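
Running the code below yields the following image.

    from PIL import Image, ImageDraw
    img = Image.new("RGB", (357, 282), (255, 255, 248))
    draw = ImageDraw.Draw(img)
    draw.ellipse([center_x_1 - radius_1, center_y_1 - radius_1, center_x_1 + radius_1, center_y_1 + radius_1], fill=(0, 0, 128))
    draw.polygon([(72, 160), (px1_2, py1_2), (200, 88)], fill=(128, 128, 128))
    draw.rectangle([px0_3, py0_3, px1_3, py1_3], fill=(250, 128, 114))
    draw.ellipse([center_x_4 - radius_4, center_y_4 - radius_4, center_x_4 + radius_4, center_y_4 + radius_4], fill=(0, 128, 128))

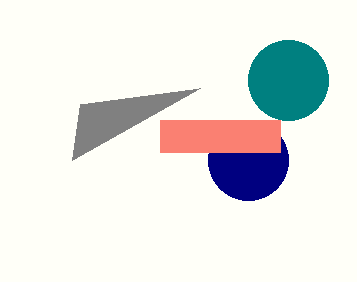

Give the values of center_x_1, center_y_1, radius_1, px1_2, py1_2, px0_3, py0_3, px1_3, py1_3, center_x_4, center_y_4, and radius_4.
center_x_1 = 248
center_y_1 = 160
radius_1 = 40
px1_2 = 80
py1_2 = 104
px0_3 = 160
py0_3 = 120
px1_3 = 280
py1_3 = 152
center_x_4 = 288
center_y_4 = 80
radius_4 = 40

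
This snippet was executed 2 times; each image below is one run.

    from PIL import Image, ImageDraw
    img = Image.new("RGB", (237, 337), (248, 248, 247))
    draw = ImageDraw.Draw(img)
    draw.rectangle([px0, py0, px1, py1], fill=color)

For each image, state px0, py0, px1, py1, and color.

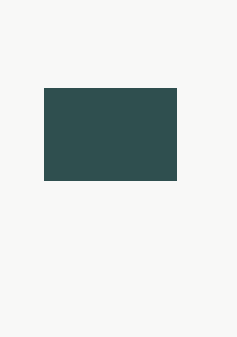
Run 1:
px0 = 44, py0 = 88, px1 = 176, py1 = 180, color = 'darkslategray'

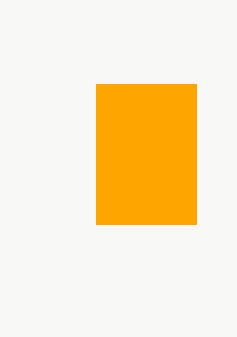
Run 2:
px0 = 96, py0 = 84, px1 = 196, py1 = 224, color = 'orange'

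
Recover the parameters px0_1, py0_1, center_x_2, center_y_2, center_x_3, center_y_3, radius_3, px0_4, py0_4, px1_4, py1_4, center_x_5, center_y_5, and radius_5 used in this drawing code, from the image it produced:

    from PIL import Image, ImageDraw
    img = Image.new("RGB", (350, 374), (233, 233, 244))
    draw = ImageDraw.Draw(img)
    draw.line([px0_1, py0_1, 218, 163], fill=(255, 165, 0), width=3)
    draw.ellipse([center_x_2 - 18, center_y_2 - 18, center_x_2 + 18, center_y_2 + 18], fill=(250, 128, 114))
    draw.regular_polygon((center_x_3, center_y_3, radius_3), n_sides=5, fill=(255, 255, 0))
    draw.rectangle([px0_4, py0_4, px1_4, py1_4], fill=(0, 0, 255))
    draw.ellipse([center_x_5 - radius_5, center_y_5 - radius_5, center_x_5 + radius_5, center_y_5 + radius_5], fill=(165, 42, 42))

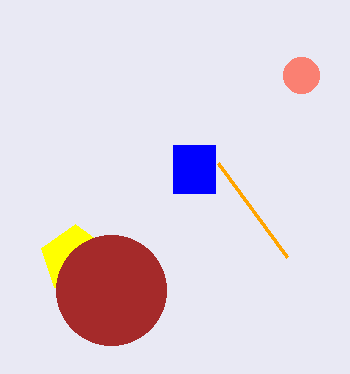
px0_1 = 287; py0_1 = 257; center_x_2 = 301; center_y_2 = 75; center_x_3 = 75; center_y_3 = 259; radius_3 = 35; px0_4 = 173; py0_4 = 145; px1_4 = 215; py1_4 = 193; center_x_5 = 111; center_y_5 = 290; radius_5 = 55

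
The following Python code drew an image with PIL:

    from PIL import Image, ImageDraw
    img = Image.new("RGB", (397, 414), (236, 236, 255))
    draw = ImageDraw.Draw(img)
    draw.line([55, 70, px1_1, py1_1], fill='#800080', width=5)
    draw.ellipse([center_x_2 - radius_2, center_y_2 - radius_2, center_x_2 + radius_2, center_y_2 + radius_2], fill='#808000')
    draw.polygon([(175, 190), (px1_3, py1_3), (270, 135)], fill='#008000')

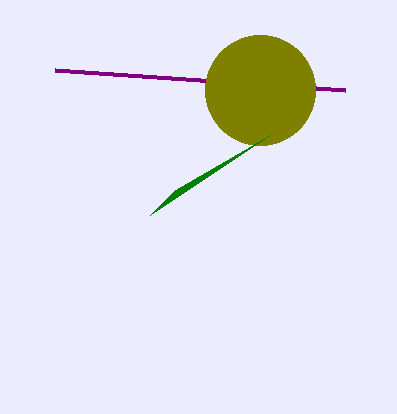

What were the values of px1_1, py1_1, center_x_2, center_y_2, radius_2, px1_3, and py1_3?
px1_1 = 345, py1_1 = 90, center_x_2 = 260, center_y_2 = 90, radius_2 = 55, px1_3 = 150, py1_3 = 215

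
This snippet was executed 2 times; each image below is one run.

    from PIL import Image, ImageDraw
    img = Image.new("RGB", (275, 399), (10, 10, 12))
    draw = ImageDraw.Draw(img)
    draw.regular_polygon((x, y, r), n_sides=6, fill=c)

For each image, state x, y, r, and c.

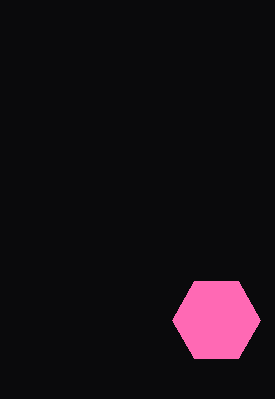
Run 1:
x = 216; y = 320; r = 44; c = 'hotpink'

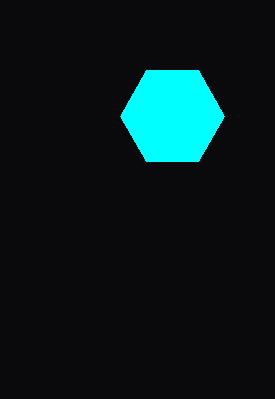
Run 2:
x = 172; y = 116; r = 52; c = 'cyan'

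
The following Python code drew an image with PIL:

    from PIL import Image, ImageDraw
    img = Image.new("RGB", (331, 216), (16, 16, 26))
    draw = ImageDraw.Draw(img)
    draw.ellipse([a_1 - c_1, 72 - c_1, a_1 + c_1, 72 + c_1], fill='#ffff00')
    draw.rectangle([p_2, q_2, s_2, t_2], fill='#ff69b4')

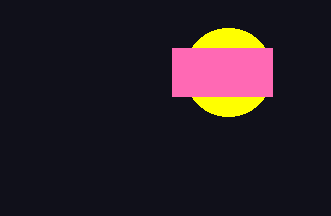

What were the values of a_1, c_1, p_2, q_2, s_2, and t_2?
a_1 = 228
c_1 = 44
p_2 = 172
q_2 = 48
s_2 = 272
t_2 = 96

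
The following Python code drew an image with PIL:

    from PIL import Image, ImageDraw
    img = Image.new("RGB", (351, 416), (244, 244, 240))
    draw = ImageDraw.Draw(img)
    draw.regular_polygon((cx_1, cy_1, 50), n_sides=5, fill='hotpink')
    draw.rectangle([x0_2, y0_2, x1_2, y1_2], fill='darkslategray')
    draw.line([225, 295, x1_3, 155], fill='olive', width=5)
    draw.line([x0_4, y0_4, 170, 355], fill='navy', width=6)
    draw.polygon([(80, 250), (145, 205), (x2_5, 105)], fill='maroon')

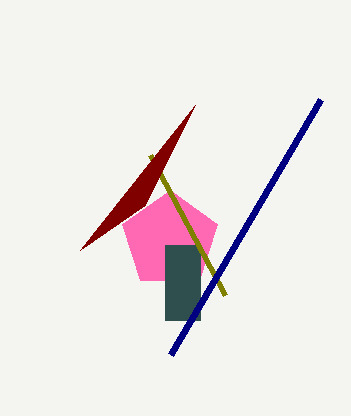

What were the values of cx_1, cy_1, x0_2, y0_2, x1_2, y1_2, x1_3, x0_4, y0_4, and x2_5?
cx_1 = 170
cy_1 = 240
x0_2 = 165
y0_2 = 245
x1_2 = 200
y1_2 = 320
x1_3 = 150
x0_4 = 320
y0_4 = 100
x2_5 = 195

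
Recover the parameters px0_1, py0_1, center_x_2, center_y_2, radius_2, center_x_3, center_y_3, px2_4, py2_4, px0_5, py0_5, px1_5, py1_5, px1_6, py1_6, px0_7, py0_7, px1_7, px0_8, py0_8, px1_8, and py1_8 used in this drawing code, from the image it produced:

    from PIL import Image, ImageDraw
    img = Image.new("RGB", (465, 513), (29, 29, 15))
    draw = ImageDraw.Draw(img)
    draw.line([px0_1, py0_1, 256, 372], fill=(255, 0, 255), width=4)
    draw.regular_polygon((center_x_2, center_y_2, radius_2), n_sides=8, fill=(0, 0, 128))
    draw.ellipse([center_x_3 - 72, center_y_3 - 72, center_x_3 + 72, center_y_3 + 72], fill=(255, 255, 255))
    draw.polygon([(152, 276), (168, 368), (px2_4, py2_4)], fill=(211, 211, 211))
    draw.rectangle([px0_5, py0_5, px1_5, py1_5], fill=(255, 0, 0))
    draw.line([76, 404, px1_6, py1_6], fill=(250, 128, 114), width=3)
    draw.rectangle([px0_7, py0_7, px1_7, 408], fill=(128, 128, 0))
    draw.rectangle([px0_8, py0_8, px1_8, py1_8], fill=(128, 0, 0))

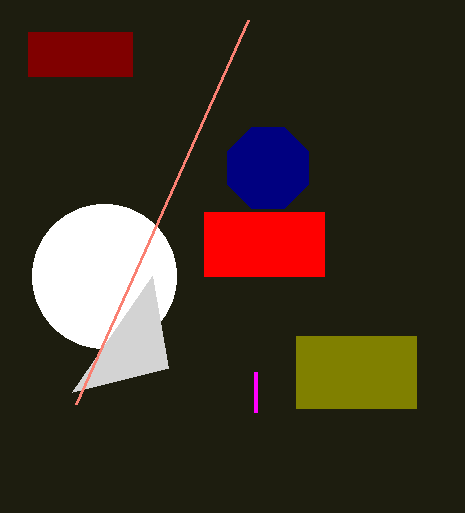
px0_1 = 256, py0_1 = 412, center_x_2 = 268, center_y_2 = 168, radius_2 = 44, center_x_3 = 104, center_y_3 = 276, px2_4 = 72, py2_4 = 392, px0_5 = 204, py0_5 = 212, px1_5 = 324, py1_5 = 276, px1_6 = 248, py1_6 = 20, px0_7 = 296, py0_7 = 336, px1_7 = 416, px0_8 = 28, py0_8 = 32, px1_8 = 132, py1_8 = 76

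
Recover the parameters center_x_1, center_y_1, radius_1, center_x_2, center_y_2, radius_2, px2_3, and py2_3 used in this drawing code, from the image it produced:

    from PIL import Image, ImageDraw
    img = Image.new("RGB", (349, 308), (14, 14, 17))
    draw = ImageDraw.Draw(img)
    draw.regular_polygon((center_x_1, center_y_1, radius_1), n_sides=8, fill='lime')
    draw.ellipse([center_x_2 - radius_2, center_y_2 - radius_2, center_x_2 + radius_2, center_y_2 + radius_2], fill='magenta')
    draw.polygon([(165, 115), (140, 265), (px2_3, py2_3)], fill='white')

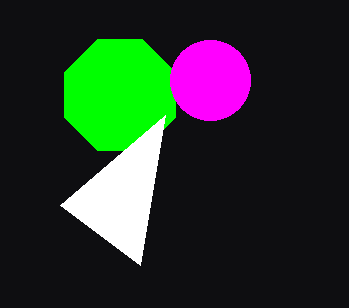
center_x_1 = 120; center_y_1 = 95; radius_1 = 60; center_x_2 = 210; center_y_2 = 80; radius_2 = 40; px2_3 = 60; py2_3 = 205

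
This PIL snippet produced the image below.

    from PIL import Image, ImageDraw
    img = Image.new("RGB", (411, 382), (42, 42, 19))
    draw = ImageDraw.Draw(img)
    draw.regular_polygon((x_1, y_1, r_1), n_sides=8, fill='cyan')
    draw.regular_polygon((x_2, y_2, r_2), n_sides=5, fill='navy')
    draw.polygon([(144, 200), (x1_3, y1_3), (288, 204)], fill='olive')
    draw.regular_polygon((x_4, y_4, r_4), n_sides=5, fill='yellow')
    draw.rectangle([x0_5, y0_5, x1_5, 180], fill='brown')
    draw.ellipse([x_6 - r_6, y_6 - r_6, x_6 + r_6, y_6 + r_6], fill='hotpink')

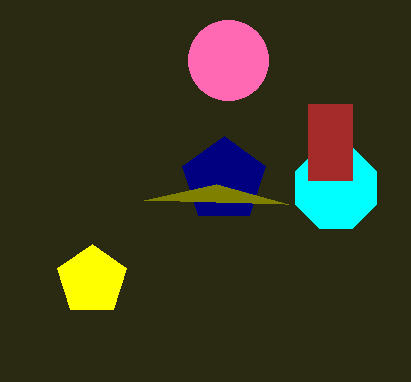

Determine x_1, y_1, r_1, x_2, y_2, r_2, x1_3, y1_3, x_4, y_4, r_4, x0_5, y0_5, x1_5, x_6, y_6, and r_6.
x_1 = 336; y_1 = 188; r_1 = 44; x_2 = 224; y_2 = 180; r_2 = 44; x1_3 = 216; y1_3 = 184; x_4 = 92; y_4 = 280; r_4 = 36; x0_5 = 308; y0_5 = 104; x1_5 = 352; x_6 = 228; y_6 = 60; r_6 = 40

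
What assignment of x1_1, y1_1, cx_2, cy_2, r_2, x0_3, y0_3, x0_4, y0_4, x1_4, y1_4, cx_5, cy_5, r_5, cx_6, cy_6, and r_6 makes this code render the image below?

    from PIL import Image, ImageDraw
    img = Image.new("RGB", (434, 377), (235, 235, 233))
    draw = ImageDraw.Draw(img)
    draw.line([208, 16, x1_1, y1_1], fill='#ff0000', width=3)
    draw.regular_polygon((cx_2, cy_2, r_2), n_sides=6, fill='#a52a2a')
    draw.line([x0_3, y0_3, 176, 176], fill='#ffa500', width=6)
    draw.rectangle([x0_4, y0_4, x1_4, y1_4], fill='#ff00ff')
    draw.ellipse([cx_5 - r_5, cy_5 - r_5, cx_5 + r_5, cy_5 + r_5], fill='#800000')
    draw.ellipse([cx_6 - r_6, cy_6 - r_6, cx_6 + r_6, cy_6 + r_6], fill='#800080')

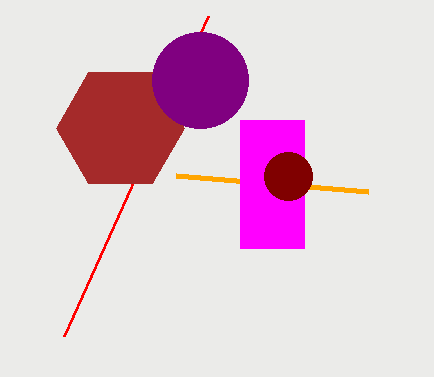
x1_1 = 64, y1_1 = 336, cx_2 = 120, cy_2 = 128, r_2 = 64, x0_3 = 368, y0_3 = 192, x0_4 = 240, y0_4 = 120, x1_4 = 304, y1_4 = 248, cx_5 = 288, cy_5 = 176, r_5 = 24, cx_6 = 200, cy_6 = 80, r_6 = 48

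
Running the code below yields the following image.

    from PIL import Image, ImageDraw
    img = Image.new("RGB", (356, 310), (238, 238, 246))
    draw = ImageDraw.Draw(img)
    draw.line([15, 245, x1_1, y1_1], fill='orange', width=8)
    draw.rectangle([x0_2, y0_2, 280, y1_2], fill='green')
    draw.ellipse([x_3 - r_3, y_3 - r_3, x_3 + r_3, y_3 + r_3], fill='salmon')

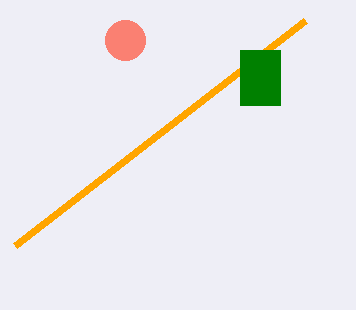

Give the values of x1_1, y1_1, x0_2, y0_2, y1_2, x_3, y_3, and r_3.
x1_1 = 305
y1_1 = 20
x0_2 = 240
y0_2 = 50
y1_2 = 105
x_3 = 125
y_3 = 40
r_3 = 20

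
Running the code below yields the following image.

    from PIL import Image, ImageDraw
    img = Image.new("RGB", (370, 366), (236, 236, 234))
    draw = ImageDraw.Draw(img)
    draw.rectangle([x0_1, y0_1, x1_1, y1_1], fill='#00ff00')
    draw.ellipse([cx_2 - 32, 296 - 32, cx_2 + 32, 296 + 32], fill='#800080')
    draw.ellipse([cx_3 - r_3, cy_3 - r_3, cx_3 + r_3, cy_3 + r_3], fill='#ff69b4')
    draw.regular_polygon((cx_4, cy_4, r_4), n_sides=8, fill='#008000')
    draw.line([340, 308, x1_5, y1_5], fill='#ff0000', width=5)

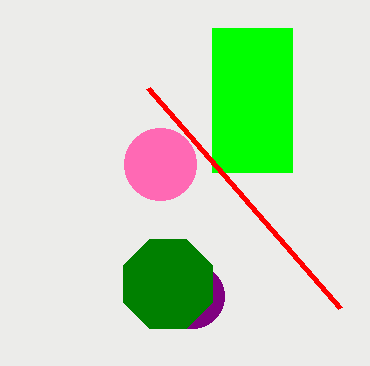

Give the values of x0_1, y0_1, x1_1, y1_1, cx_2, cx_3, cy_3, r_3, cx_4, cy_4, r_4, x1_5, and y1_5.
x0_1 = 212
y0_1 = 28
x1_1 = 292
y1_1 = 172
cx_2 = 192
cx_3 = 160
cy_3 = 164
r_3 = 36
cx_4 = 168
cy_4 = 284
r_4 = 48
x1_5 = 148
y1_5 = 88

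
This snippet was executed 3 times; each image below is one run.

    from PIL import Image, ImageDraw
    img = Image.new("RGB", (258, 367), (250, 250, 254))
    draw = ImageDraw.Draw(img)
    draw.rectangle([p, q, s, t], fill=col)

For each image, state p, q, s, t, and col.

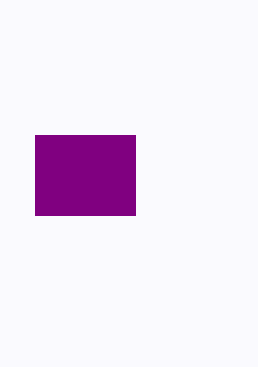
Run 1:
p = 35, q = 135, s = 135, t = 215, col = 'purple'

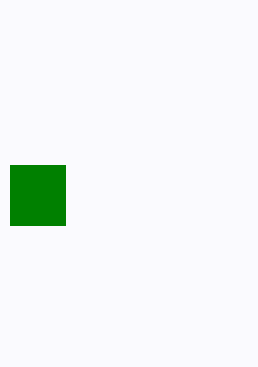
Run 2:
p = 10, q = 165, s = 65, t = 225, col = 'green'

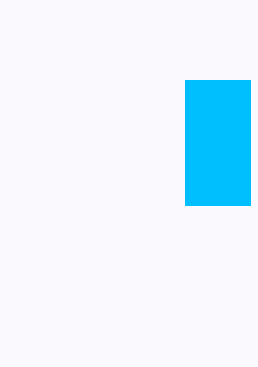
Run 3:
p = 185; q = 80; s = 250; t = 205; col = 'deepskyblue'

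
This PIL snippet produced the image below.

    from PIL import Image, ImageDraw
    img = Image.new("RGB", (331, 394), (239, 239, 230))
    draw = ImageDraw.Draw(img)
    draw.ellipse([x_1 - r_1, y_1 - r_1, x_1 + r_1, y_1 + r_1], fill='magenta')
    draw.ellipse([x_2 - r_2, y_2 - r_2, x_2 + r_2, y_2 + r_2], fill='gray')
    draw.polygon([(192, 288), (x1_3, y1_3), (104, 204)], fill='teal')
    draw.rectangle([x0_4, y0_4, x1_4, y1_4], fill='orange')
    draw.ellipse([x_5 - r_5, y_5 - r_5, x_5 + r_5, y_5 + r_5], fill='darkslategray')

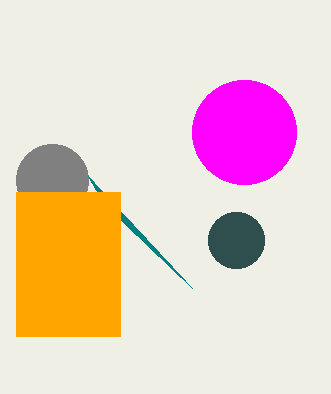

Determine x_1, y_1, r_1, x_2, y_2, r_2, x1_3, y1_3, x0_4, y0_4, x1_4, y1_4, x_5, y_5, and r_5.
x_1 = 244, y_1 = 132, r_1 = 52, x_2 = 52, y_2 = 180, r_2 = 36, x1_3 = 88, y1_3 = 176, x0_4 = 16, y0_4 = 192, x1_4 = 120, y1_4 = 336, x_5 = 236, y_5 = 240, r_5 = 28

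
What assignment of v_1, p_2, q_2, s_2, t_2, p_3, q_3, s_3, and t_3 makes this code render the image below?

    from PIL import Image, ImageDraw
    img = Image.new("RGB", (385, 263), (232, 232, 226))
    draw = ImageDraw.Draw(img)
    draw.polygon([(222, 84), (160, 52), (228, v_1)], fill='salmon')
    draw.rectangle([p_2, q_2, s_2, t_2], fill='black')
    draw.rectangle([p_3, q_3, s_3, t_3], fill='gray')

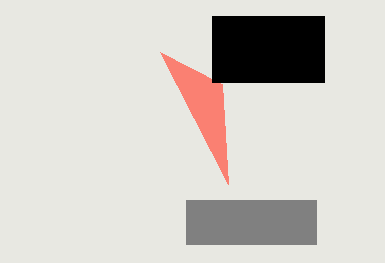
v_1 = 184
p_2 = 212
q_2 = 16
s_2 = 324
t_2 = 82
p_3 = 186
q_3 = 200
s_3 = 316
t_3 = 244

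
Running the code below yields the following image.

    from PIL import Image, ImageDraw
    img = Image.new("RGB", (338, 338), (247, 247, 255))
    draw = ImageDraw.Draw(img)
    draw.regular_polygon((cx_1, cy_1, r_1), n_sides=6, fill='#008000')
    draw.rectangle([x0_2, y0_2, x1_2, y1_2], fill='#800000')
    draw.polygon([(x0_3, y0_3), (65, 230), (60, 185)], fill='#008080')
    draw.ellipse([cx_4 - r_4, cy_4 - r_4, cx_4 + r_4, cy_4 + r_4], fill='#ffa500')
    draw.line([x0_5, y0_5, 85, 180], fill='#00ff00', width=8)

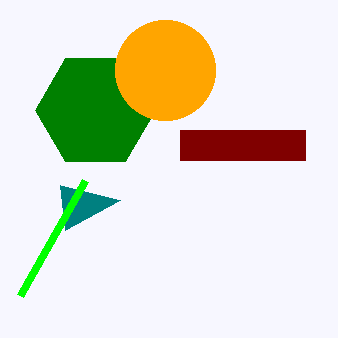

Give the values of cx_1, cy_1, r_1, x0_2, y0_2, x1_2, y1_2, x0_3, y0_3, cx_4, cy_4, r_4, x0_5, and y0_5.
cx_1 = 95; cy_1 = 110; r_1 = 60; x0_2 = 180; y0_2 = 130; x1_2 = 305; y1_2 = 160; x0_3 = 120; y0_3 = 200; cx_4 = 165; cy_4 = 70; r_4 = 50; x0_5 = 20; y0_5 = 295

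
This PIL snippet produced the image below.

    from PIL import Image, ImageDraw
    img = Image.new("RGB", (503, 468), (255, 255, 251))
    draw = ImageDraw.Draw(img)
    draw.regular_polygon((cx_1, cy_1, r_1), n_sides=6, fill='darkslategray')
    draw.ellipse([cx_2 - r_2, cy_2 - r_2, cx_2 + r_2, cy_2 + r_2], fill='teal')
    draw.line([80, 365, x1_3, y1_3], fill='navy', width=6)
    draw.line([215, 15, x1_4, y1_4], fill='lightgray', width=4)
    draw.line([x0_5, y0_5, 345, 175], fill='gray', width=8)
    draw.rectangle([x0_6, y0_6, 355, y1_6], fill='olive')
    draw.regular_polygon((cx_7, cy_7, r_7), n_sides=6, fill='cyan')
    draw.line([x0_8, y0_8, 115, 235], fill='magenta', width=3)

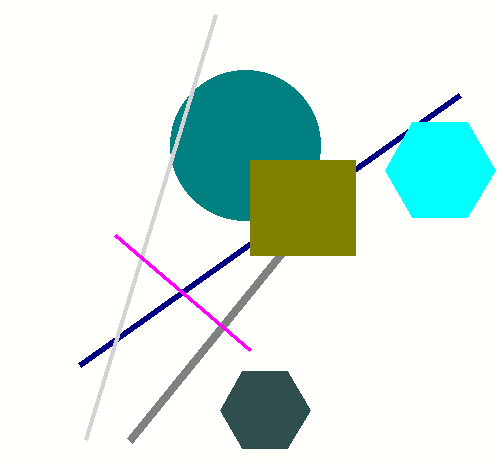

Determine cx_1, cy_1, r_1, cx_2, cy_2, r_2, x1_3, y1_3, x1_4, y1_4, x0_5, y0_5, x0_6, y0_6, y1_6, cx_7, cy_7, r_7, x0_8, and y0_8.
cx_1 = 265; cy_1 = 410; r_1 = 45; cx_2 = 245; cy_2 = 145; r_2 = 75; x1_3 = 460; y1_3 = 95; x1_4 = 85; y1_4 = 440; x0_5 = 130; y0_5 = 440; x0_6 = 250; y0_6 = 160; y1_6 = 255; cx_7 = 440; cy_7 = 170; r_7 = 55; x0_8 = 250; y0_8 = 350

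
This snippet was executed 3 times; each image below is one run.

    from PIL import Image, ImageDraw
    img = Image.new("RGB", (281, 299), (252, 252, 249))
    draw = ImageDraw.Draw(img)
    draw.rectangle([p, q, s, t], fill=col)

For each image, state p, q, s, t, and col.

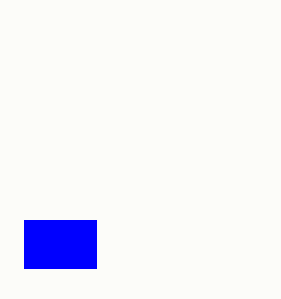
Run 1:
p = 24
q = 220
s = 96
t = 268
col = 'blue'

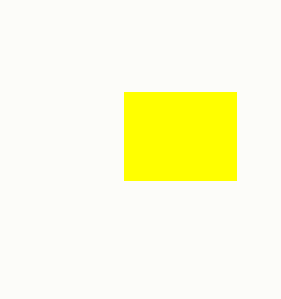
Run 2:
p = 124; q = 92; s = 236; t = 180; col = 'yellow'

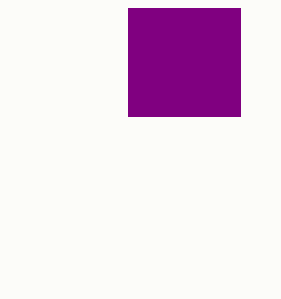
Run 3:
p = 128; q = 8; s = 240; t = 116; col = 'purple'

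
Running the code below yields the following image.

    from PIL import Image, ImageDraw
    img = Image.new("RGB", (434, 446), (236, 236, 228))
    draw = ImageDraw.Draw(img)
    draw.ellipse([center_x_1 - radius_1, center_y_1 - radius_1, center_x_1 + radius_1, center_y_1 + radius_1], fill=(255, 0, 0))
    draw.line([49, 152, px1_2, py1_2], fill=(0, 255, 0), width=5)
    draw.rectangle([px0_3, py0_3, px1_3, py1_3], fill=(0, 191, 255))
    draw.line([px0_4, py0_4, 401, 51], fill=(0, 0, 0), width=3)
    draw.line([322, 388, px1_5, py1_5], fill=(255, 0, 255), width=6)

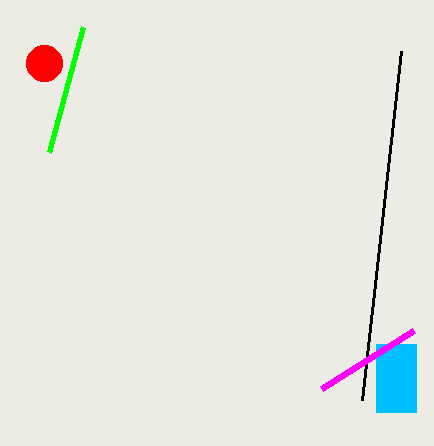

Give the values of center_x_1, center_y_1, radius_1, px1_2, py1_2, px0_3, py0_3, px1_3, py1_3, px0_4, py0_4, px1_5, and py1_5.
center_x_1 = 44, center_y_1 = 63, radius_1 = 18, px1_2 = 83, py1_2 = 27, px0_3 = 376, py0_3 = 344, px1_3 = 416, py1_3 = 412, px0_4 = 362, py0_4 = 400, px1_5 = 414, py1_5 = 330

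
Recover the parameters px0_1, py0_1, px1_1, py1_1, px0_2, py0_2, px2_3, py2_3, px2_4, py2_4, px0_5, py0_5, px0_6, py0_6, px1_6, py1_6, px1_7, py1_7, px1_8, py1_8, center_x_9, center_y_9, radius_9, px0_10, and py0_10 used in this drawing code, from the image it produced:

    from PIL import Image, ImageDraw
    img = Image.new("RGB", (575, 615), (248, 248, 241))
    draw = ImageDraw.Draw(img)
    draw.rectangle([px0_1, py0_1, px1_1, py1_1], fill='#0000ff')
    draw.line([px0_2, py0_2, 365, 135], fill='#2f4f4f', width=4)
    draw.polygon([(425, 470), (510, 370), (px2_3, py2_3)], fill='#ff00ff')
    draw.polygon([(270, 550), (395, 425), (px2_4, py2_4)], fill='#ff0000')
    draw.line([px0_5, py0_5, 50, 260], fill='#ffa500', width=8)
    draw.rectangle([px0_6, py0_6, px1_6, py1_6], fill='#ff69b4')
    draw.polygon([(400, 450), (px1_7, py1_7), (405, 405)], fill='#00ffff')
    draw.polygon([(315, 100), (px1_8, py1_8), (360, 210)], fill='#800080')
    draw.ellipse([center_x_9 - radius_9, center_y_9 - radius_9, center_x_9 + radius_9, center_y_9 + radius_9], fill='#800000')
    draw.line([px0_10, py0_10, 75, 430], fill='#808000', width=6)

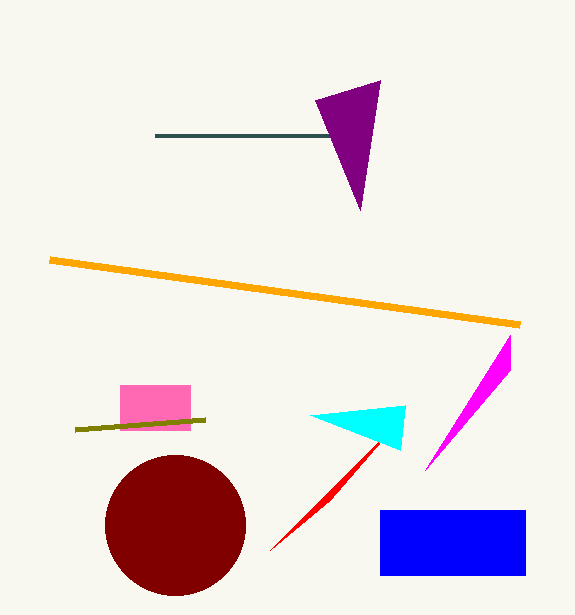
px0_1 = 380; py0_1 = 510; px1_1 = 525; py1_1 = 575; px0_2 = 155; py0_2 = 135; px2_3 = 510; py2_3 = 335; px2_4 = 330; py2_4 = 500; px0_5 = 520; py0_5 = 325; px0_6 = 120; py0_6 = 385; px1_6 = 190; py1_6 = 430; px1_7 = 310; py1_7 = 415; px1_8 = 380; py1_8 = 80; center_x_9 = 175; center_y_9 = 525; radius_9 = 70; px0_10 = 205; py0_10 = 420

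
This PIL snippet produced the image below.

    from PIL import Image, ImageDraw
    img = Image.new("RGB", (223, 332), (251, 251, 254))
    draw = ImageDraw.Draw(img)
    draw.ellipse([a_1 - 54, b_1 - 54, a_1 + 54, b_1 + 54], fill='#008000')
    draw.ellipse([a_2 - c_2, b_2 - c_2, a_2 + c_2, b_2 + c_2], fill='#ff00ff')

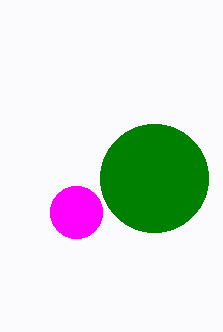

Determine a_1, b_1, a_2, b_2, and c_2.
a_1 = 154
b_1 = 178
a_2 = 76
b_2 = 212
c_2 = 26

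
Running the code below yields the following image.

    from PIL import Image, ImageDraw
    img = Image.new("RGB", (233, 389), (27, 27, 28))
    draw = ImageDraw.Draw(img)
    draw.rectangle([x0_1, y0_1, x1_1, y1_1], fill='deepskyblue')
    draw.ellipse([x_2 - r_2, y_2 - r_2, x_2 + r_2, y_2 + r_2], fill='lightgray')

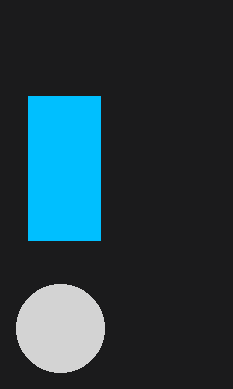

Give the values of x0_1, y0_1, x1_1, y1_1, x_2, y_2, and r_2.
x0_1 = 28
y0_1 = 96
x1_1 = 100
y1_1 = 240
x_2 = 60
y_2 = 328
r_2 = 44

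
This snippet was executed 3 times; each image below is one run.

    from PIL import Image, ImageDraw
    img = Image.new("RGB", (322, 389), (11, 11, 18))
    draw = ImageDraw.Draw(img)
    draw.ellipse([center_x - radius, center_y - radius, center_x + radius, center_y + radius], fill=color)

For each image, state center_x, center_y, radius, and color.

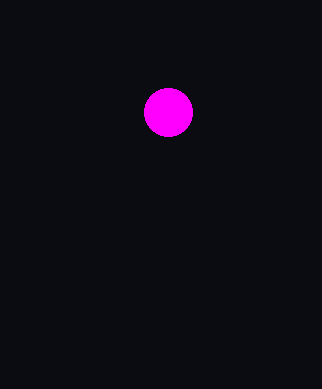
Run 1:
center_x = 168; center_y = 112; radius = 24; color = 'magenta'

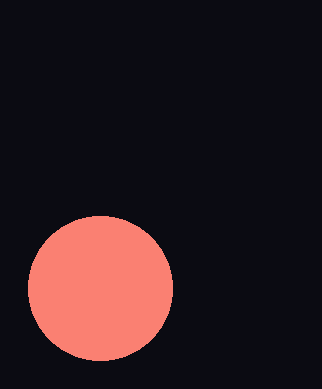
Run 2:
center_x = 100, center_y = 288, radius = 72, color = 'salmon'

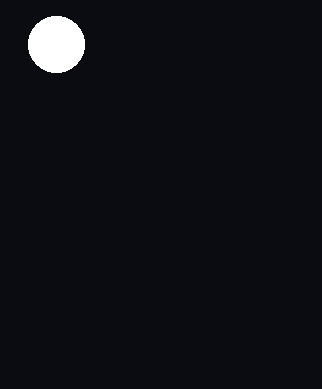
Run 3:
center_x = 56, center_y = 44, radius = 28, color = 'white'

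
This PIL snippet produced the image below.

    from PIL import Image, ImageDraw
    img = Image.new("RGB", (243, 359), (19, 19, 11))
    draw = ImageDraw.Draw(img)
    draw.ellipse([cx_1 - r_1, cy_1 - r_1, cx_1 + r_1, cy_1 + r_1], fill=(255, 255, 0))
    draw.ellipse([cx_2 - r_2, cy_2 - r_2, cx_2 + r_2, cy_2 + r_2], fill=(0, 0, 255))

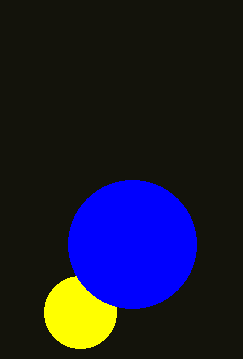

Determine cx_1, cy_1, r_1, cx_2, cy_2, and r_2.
cx_1 = 80
cy_1 = 312
r_1 = 36
cx_2 = 132
cy_2 = 244
r_2 = 64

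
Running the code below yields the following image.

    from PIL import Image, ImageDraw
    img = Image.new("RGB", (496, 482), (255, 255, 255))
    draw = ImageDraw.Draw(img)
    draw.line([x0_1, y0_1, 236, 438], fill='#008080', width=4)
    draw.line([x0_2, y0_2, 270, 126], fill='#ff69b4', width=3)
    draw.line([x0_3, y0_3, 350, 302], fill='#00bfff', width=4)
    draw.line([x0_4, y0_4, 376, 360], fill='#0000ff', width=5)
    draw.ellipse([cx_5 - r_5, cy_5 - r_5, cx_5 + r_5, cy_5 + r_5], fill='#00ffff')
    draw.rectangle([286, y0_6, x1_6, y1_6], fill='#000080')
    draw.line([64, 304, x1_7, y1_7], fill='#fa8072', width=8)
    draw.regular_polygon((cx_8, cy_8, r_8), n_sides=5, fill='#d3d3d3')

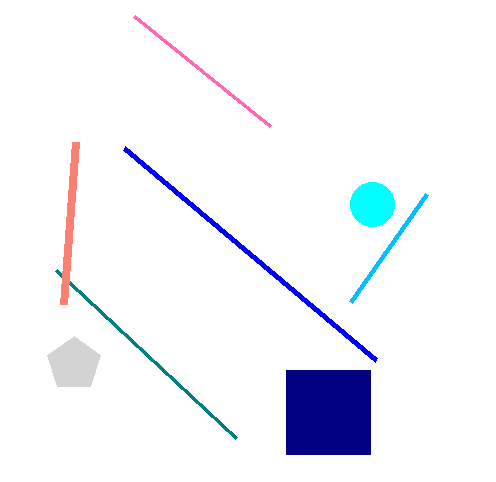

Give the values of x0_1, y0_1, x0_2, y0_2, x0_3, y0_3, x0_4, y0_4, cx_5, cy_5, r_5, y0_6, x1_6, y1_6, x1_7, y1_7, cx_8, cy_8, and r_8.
x0_1 = 56
y0_1 = 270
x0_2 = 134
y0_2 = 16
x0_3 = 426
y0_3 = 194
x0_4 = 124
y0_4 = 148
cx_5 = 372
cy_5 = 204
r_5 = 22
y0_6 = 370
x1_6 = 370
y1_6 = 454
x1_7 = 76
y1_7 = 142
cx_8 = 74
cy_8 = 364
r_8 = 28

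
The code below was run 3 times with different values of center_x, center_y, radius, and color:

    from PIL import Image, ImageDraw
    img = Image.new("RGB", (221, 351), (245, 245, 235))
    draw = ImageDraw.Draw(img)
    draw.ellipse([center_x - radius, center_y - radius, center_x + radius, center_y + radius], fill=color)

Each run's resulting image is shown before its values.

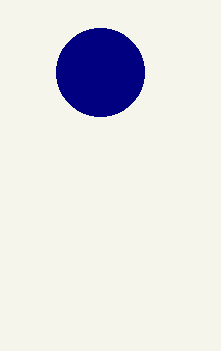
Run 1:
center_x = 100
center_y = 72
radius = 44
color = 'navy'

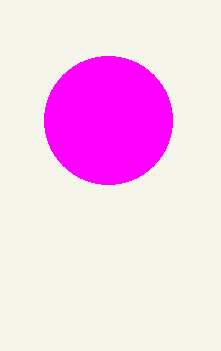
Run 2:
center_x = 108
center_y = 120
radius = 64
color = 'magenta'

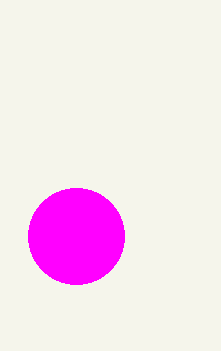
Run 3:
center_x = 76, center_y = 236, radius = 48, color = 'magenta'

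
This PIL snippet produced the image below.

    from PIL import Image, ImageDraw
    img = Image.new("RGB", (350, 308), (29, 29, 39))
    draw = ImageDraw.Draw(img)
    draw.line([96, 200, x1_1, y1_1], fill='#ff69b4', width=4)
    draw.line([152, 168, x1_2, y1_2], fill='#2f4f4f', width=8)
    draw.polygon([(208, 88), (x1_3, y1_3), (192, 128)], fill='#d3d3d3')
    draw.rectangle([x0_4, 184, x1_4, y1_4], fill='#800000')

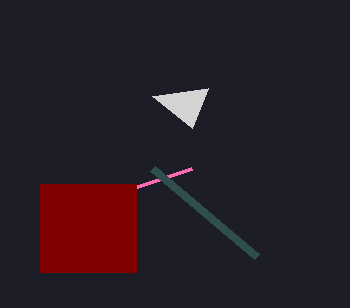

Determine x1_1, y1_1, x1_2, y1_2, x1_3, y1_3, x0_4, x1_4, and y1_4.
x1_1 = 192, y1_1 = 168, x1_2 = 256, y1_2 = 256, x1_3 = 152, y1_3 = 96, x0_4 = 40, x1_4 = 136, y1_4 = 272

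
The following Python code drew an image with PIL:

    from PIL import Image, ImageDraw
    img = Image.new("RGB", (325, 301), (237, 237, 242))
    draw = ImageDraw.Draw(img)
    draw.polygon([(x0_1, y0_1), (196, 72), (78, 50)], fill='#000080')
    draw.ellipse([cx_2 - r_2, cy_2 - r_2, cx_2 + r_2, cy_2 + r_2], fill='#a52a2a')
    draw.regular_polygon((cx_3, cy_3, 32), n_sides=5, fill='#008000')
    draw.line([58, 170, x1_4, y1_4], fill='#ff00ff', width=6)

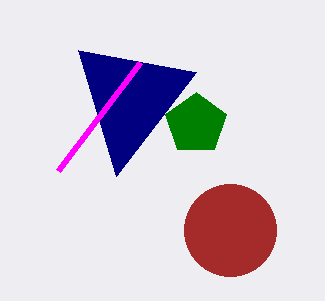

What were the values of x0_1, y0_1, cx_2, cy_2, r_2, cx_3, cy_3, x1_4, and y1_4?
x0_1 = 116
y0_1 = 176
cx_2 = 230
cy_2 = 230
r_2 = 46
cx_3 = 196
cy_3 = 124
x1_4 = 140
y1_4 = 62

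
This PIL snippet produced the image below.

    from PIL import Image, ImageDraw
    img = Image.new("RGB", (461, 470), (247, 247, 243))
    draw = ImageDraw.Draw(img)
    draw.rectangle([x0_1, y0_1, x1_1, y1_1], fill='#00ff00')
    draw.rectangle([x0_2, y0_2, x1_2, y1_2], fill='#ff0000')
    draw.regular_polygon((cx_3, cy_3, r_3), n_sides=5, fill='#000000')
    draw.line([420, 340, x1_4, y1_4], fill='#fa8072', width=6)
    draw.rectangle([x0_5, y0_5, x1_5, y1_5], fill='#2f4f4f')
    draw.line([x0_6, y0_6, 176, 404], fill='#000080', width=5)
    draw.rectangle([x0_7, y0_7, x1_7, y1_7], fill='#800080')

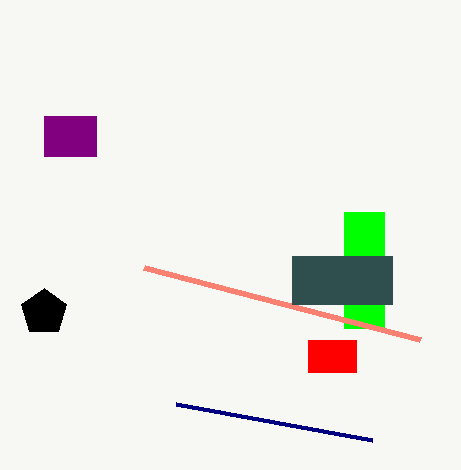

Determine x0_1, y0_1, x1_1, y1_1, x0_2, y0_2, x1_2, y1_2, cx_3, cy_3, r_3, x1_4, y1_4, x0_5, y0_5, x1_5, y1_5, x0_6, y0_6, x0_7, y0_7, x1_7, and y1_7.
x0_1 = 344, y0_1 = 212, x1_1 = 384, y1_1 = 328, x0_2 = 308, y0_2 = 340, x1_2 = 356, y1_2 = 372, cx_3 = 44, cy_3 = 312, r_3 = 24, x1_4 = 144, y1_4 = 268, x0_5 = 292, y0_5 = 256, x1_5 = 392, y1_5 = 304, x0_6 = 372, y0_6 = 440, x0_7 = 44, y0_7 = 116, x1_7 = 96, y1_7 = 156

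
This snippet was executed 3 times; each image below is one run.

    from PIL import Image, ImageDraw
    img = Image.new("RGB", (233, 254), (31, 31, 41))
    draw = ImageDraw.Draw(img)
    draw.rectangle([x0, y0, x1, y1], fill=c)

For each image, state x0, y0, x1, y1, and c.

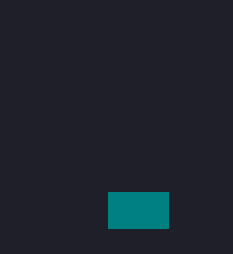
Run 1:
x0 = 108
y0 = 192
x1 = 168
y1 = 228
c = 'teal'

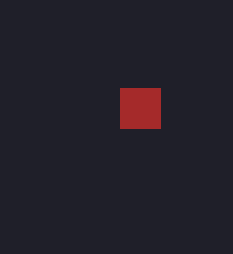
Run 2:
x0 = 120, y0 = 88, x1 = 160, y1 = 128, c = 'brown'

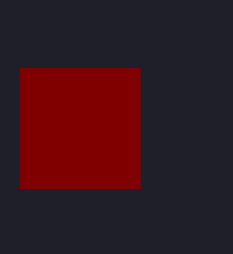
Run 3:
x0 = 20, y0 = 68, x1 = 140, y1 = 188, c = 'maroon'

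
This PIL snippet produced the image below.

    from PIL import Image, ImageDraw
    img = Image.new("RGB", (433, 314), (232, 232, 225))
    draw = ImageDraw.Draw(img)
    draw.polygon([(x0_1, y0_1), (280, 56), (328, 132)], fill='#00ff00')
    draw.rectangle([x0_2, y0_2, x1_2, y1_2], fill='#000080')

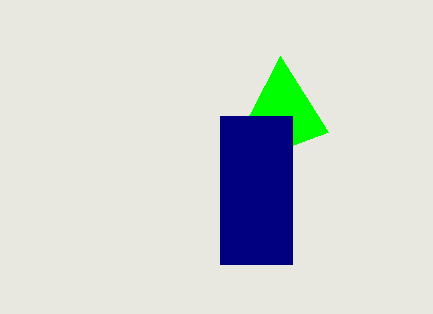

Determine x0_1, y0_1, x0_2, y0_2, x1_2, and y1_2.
x0_1 = 220
y0_1 = 172
x0_2 = 220
y0_2 = 116
x1_2 = 292
y1_2 = 264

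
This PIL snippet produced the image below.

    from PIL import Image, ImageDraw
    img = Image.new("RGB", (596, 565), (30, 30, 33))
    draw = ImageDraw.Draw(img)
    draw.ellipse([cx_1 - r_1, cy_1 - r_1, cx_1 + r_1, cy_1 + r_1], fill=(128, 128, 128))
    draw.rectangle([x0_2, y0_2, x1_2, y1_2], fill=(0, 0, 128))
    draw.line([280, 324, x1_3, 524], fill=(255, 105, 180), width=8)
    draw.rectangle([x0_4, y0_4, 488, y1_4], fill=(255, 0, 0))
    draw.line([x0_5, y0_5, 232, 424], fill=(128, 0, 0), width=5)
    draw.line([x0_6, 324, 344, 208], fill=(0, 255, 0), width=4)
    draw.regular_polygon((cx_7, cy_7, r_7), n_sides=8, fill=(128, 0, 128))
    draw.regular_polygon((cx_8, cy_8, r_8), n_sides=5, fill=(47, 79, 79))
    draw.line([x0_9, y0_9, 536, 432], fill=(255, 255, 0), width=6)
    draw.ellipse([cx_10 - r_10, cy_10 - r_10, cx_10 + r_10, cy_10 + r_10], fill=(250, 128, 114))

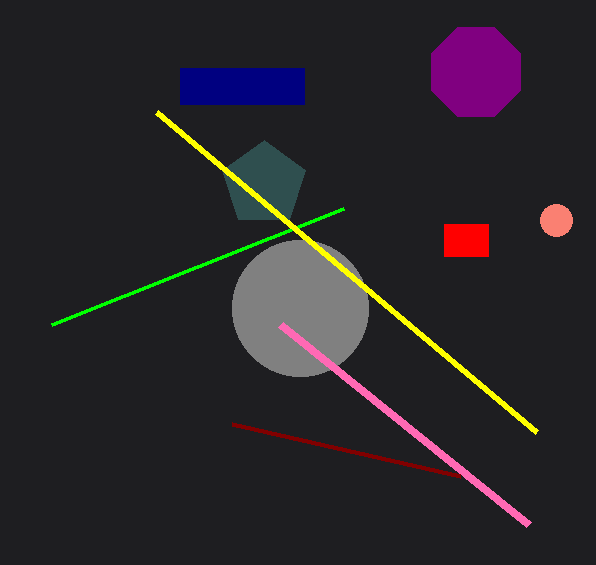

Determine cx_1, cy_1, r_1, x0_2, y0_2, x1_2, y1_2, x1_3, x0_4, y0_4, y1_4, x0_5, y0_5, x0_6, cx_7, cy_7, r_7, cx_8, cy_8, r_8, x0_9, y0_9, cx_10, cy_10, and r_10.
cx_1 = 300, cy_1 = 308, r_1 = 68, x0_2 = 180, y0_2 = 68, x1_2 = 304, y1_2 = 104, x1_3 = 528, x0_4 = 444, y0_4 = 224, y1_4 = 256, x0_5 = 460, y0_5 = 476, x0_6 = 52, cx_7 = 476, cy_7 = 72, r_7 = 48, cx_8 = 264, cy_8 = 184, r_8 = 44, x0_9 = 156, y0_9 = 112, cx_10 = 556, cy_10 = 220, r_10 = 16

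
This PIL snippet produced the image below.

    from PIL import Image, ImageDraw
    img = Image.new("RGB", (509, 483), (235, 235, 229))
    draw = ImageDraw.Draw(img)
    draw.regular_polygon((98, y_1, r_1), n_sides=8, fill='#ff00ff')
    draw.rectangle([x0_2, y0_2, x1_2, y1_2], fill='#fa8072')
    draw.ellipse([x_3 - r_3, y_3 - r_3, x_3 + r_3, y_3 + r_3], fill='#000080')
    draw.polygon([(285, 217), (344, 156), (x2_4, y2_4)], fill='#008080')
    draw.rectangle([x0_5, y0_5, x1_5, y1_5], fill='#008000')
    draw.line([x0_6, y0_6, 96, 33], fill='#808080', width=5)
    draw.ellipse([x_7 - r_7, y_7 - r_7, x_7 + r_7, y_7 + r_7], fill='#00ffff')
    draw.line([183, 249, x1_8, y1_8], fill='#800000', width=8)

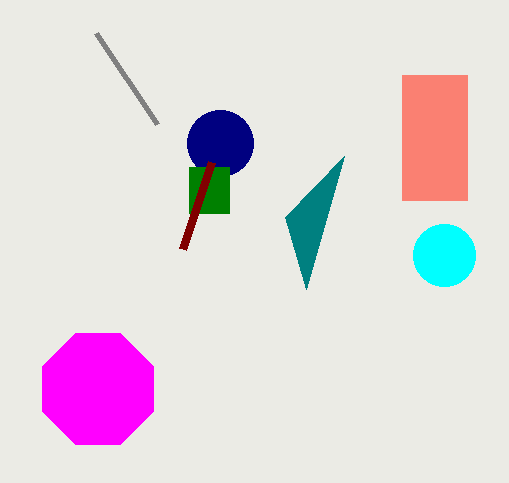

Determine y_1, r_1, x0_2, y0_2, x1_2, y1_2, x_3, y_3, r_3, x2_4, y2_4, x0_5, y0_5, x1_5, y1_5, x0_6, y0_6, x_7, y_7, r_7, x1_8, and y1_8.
y_1 = 389; r_1 = 60; x0_2 = 402; y0_2 = 75; x1_2 = 467; y1_2 = 200; x_3 = 220; y_3 = 143; r_3 = 33; x2_4 = 306; y2_4 = 289; x0_5 = 189; y0_5 = 167; x1_5 = 229; y1_5 = 213; x0_6 = 157; y0_6 = 124; x_7 = 444; y_7 = 255; r_7 = 31; x1_8 = 212; y1_8 = 162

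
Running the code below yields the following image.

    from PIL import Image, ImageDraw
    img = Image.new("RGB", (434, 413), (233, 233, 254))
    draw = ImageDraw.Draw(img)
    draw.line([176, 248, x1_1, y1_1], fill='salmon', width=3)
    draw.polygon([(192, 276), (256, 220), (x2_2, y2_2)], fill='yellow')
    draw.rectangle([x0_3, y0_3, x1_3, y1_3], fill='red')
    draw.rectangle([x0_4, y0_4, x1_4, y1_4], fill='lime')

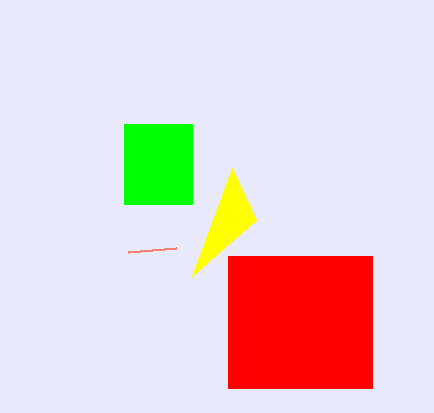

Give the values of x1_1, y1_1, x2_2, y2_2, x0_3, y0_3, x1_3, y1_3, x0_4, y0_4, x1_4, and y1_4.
x1_1 = 128, y1_1 = 252, x2_2 = 232, y2_2 = 168, x0_3 = 228, y0_3 = 256, x1_3 = 372, y1_3 = 388, x0_4 = 124, y0_4 = 124, x1_4 = 192, y1_4 = 204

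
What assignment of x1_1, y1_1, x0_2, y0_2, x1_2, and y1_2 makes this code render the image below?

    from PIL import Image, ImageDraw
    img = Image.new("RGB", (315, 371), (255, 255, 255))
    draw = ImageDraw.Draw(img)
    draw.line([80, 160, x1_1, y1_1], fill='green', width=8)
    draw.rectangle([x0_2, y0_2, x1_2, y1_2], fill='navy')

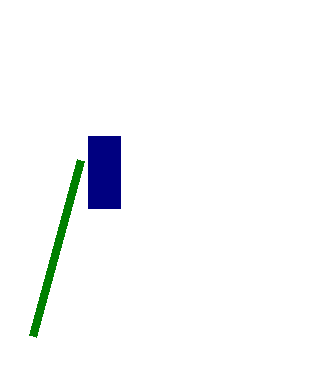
x1_1 = 32; y1_1 = 336; x0_2 = 88; y0_2 = 136; x1_2 = 120; y1_2 = 208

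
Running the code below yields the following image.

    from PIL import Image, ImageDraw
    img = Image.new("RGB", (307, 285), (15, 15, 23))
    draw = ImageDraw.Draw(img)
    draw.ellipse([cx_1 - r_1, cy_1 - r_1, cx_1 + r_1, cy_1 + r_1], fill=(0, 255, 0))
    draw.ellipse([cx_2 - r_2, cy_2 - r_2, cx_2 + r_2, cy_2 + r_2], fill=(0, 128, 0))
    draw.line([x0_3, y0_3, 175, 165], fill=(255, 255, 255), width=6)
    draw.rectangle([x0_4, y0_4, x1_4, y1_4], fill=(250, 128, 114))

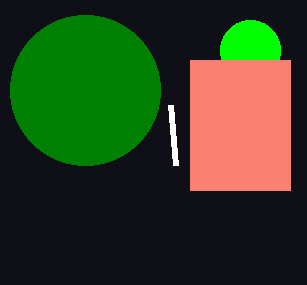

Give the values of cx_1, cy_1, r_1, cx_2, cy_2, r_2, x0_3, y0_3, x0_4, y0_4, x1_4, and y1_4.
cx_1 = 250; cy_1 = 50; r_1 = 30; cx_2 = 85; cy_2 = 90; r_2 = 75; x0_3 = 170; y0_3 = 105; x0_4 = 190; y0_4 = 60; x1_4 = 290; y1_4 = 190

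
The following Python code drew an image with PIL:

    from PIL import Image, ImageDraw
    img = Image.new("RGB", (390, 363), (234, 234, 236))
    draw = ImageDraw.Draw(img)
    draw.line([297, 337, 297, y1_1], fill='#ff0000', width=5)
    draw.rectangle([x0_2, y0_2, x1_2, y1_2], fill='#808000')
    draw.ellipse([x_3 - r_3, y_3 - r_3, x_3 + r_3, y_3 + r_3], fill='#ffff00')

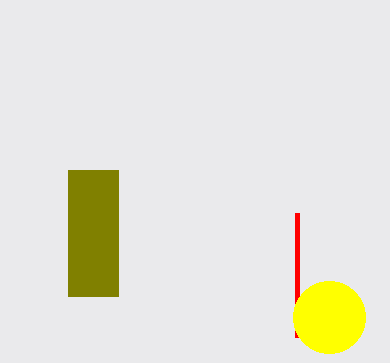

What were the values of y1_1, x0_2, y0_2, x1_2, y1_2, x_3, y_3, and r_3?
y1_1 = 213
x0_2 = 68
y0_2 = 170
x1_2 = 118
y1_2 = 296
x_3 = 329
y_3 = 317
r_3 = 36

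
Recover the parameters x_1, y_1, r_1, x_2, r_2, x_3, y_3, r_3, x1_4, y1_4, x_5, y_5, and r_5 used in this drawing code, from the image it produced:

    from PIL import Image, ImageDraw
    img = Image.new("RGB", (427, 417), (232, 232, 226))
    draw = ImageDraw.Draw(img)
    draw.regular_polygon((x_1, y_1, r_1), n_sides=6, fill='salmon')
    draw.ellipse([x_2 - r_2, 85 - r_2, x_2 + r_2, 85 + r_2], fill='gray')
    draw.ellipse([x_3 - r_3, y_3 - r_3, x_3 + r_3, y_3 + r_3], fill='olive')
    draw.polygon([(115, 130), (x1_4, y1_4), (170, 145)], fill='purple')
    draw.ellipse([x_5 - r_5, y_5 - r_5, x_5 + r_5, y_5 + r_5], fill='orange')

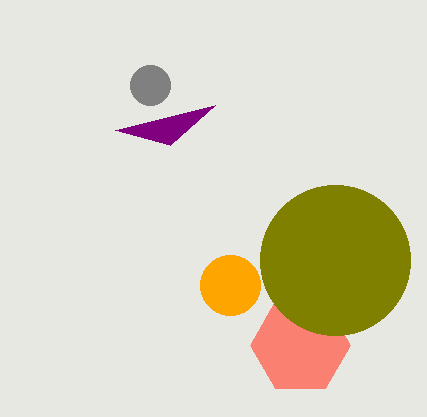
x_1 = 300; y_1 = 345; r_1 = 50; x_2 = 150; r_2 = 20; x_3 = 335; y_3 = 260; r_3 = 75; x1_4 = 215; y1_4 = 105; x_5 = 230; y_5 = 285; r_5 = 30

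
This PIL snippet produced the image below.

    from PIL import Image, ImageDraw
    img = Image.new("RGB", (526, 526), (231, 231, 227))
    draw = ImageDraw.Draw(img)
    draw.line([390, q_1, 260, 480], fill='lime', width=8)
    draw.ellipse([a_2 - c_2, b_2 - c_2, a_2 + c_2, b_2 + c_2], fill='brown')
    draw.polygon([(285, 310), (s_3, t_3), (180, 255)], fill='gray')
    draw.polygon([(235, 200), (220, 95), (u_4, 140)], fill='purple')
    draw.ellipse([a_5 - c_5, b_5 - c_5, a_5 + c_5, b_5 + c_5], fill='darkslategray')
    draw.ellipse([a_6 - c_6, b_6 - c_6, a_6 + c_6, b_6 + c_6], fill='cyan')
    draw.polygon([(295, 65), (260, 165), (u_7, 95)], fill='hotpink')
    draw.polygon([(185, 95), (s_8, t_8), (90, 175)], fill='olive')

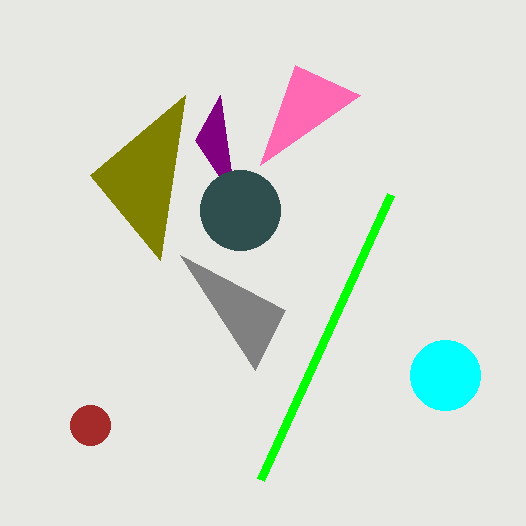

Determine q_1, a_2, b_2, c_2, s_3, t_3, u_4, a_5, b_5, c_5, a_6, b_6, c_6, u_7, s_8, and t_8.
q_1 = 195; a_2 = 90; b_2 = 425; c_2 = 20; s_3 = 255; t_3 = 370; u_4 = 195; a_5 = 240; b_5 = 210; c_5 = 40; a_6 = 445; b_6 = 375; c_6 = 35; u_7 = 360; s_8 = 160; t_8 = 260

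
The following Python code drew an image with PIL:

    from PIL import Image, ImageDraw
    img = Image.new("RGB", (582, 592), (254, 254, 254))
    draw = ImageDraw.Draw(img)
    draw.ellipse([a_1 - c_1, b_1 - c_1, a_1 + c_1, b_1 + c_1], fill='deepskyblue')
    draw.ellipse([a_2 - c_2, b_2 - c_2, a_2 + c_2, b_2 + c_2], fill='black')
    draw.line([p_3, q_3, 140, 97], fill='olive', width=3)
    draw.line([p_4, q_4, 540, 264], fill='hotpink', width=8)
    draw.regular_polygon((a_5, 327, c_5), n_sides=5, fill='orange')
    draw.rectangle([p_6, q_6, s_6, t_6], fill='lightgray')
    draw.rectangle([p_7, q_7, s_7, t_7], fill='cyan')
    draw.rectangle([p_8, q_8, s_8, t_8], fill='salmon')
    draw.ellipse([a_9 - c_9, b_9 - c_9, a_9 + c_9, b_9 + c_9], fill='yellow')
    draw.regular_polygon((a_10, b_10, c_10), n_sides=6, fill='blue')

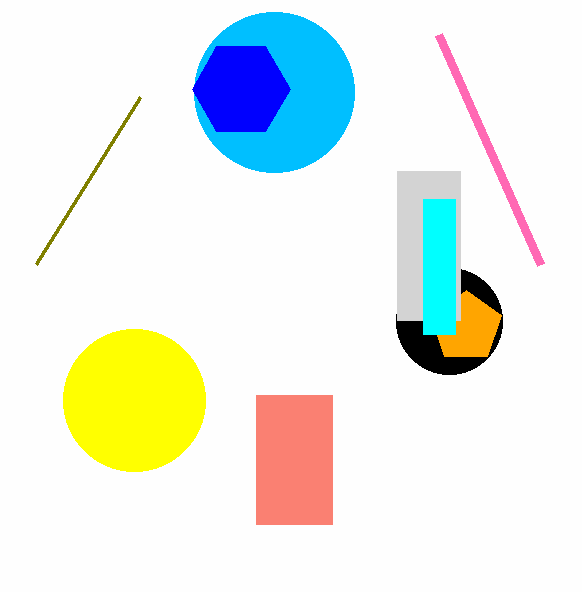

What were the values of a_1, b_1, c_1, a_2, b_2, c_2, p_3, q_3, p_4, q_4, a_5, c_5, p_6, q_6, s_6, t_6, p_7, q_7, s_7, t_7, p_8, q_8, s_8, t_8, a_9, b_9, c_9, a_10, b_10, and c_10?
a_1 = 274, b_1 = 92, c_1 = 80, a_2 = 449, b_2 = 321, c_2 = 53, p_3 = 36, q_3 = 264, p_4 = 438, q_4 = 34, a_5 = 466, c_5 = 37, p_6 = 397, q_6 = 171, s_6 = 460, t_6 = 320, p_7 = 423, q_7 = 199, s_7 = 455, t_7 = 334, p_8 = 256, q_8 = 395, s_8 = 332, t_8 = 524, a_9 = 134, b_9 = 400, c_9 = 71, a_10 = 241, b_10 = 89, c_10 = 49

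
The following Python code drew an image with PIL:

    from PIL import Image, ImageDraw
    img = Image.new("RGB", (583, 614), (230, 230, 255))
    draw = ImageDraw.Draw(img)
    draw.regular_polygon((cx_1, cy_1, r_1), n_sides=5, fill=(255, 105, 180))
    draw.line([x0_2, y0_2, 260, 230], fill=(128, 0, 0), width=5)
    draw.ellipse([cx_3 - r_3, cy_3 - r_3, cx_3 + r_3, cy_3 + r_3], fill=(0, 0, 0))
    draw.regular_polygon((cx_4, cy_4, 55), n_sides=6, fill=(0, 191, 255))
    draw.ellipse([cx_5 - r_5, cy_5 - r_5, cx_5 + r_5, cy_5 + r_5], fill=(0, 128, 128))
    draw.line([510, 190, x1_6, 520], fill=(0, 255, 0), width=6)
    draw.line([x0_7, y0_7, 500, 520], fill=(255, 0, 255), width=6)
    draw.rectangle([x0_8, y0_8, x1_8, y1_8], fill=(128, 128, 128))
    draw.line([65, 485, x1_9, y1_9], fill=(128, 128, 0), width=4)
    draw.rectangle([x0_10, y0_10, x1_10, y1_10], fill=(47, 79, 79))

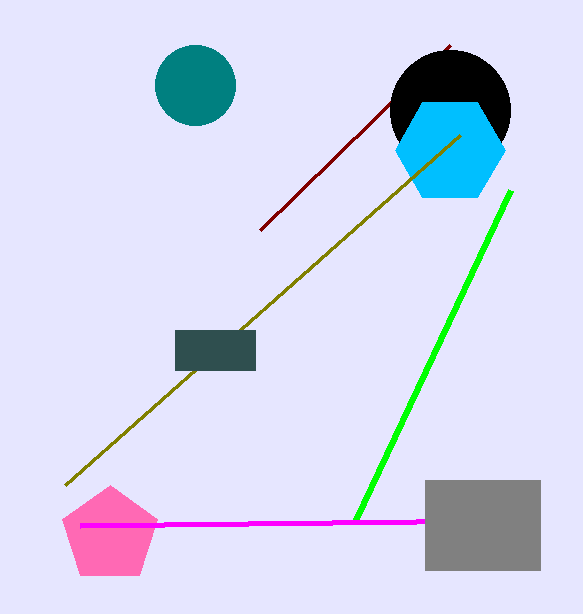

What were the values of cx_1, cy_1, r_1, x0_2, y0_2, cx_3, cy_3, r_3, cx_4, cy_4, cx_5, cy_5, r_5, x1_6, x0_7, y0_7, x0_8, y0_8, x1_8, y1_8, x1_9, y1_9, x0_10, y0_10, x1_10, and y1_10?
cx_1 = 110, cy_1 = 535, r_1 = 50, x0_2 = 450, y0_2 = 45, cx_3 = 450, cy_3 = 110, r_3 = 60, cx_4 = 450, cy_4 = 150, cx_5 = 195, cy_5 = 85, r_5 = 40, x1_6 = 355, x0_7 = 80, y0_7 = 525, x0_8 = 425, y0_8 = 480, x1_8 = 540, y1_8 = 570, x1_9 = 460, y1_9 = 135, x0_10 = 175, y0_10 = 330, x1_10 = 255, y1_10 = 370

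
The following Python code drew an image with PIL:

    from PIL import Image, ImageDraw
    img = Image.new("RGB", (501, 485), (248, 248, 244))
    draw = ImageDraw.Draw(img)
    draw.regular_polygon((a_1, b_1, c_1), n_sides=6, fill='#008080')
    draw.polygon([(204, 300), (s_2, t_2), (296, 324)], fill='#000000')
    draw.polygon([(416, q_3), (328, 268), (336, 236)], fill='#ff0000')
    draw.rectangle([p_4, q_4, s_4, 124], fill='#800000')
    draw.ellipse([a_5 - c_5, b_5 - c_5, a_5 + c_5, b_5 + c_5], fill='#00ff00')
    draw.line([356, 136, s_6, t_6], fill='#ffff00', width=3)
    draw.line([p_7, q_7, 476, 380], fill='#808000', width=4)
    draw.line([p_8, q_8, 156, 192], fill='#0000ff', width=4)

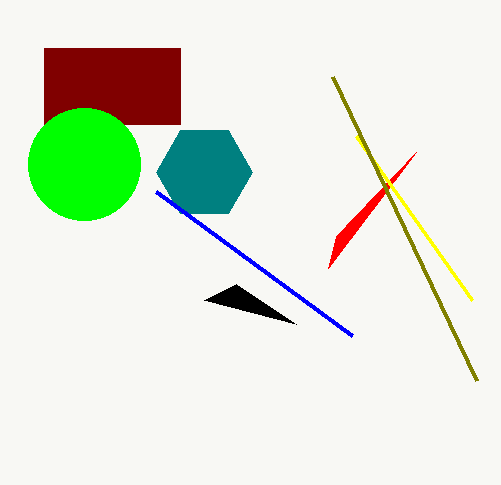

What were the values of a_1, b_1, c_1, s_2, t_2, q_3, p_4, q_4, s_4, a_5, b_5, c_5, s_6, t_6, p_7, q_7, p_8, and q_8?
a_1 = 204
b_1 = 172
c_1 = 48
s_2 = 236
t_2 = 284
q_3 = 152
p_4 = 44
q_4 = 48
s_4 = 180
a_5 = 84
b_5 = 164
c_5 = 56
s_6 = 472
t_6 = 300
p_7 = 332
q_7 = 76
p_8 = 352
q_8 = 336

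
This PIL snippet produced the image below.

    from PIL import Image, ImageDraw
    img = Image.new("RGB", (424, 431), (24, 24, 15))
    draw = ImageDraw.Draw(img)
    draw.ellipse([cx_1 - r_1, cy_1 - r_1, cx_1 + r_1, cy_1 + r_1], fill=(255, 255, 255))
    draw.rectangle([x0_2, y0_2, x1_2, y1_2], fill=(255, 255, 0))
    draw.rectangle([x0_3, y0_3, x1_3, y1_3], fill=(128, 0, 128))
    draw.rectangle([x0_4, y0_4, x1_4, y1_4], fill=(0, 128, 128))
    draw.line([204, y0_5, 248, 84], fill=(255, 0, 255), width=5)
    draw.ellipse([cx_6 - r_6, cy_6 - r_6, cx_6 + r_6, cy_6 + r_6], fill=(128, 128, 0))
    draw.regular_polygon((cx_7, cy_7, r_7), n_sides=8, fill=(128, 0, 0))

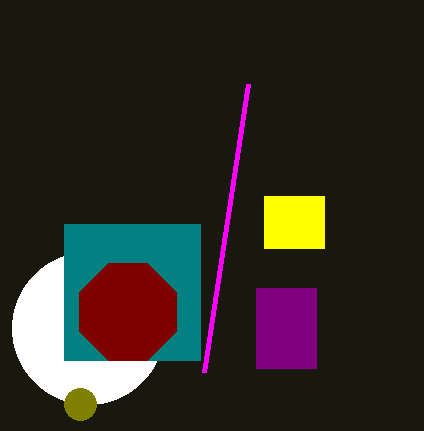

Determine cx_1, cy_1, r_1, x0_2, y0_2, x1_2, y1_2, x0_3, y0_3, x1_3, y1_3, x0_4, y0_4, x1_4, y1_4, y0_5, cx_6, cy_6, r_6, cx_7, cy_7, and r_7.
cx_1 = 88, cy_1 = 328, r_1 = 76, x0_2 = 264, y0_2 = 196, x1_2 = 324, y1_2 = 248, x0_3 = 256, y0_3 = 288, x1_3 = 316, y1_3 = 368, x0_4 = 64, y0_4 = 224, x1_4 = 200, y1_4 = 360, y0_5 = 372, cx_6 = 80, cy_6 = 404, r_6 = 16, cx_7 = 128, cy_7 = 312, r_7 = 52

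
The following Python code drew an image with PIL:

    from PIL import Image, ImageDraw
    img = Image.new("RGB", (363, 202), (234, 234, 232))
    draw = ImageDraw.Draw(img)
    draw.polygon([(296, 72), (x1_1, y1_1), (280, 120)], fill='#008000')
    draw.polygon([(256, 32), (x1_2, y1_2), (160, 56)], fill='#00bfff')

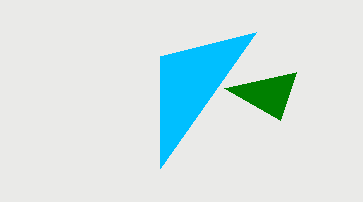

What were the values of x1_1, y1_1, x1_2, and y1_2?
x1_1 = 224
y1_1 = 88
x1_2 = 160
y1_2 = 168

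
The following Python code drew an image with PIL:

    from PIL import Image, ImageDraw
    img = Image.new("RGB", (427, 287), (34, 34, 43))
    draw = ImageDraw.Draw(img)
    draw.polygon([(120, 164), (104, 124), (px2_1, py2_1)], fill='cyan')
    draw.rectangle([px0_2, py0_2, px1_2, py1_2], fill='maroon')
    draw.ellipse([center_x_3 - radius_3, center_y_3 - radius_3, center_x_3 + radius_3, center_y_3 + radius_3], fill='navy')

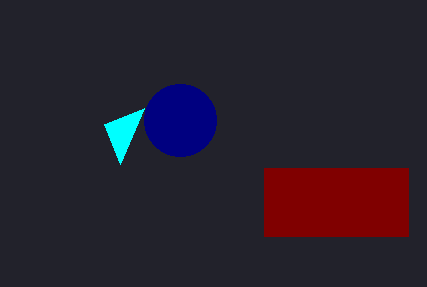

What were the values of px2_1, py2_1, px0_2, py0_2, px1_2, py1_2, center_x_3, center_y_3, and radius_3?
px2_1 = 144; py2_1 = 108; px0_2 = 264; py0_2 = 168; px1_2 = 408; py1_2 = 236; center_x_3 = 180; center_y_3 = 120; radius_3 = 36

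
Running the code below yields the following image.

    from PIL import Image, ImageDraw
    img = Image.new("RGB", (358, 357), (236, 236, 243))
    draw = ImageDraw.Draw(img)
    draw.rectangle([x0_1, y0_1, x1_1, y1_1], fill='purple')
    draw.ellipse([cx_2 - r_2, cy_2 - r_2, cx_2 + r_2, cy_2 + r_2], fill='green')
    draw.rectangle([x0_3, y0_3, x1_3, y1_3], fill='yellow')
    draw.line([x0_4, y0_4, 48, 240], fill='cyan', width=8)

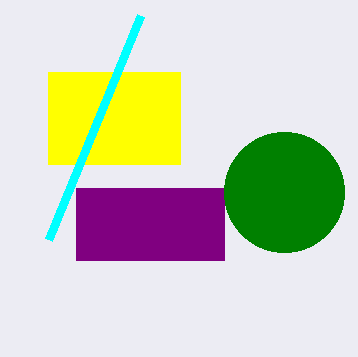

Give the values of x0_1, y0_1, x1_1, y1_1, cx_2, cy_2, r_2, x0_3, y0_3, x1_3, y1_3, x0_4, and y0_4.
x0_1 = 76
y0_1 = 188
x1_1 = 224
y1_1 = 260
cx_2 = 284
cy_2 = 192
r_2 = 60
x0_3 = 48
y0_3 = 72
x1_3 = 180
y1_3 = 164
x0_4 = 140
y0_4 = 16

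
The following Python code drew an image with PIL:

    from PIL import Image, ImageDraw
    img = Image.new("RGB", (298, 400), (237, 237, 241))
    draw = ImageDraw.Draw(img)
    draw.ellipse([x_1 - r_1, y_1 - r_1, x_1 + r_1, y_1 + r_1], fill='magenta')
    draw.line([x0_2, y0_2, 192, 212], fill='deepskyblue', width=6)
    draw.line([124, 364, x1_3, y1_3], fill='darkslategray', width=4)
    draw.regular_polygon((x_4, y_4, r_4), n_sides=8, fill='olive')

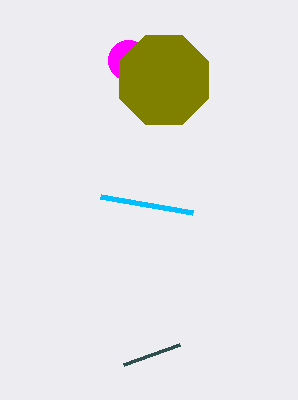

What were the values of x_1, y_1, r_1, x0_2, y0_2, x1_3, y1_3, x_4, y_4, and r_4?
x_1 = 128; y_1 = 60; r_1 = 20; x0_2 = 100; y0_2 = 196; x1_3 = 180; y1_3 = 344; x_4 = 164; y_4 = 80; r_4 = 48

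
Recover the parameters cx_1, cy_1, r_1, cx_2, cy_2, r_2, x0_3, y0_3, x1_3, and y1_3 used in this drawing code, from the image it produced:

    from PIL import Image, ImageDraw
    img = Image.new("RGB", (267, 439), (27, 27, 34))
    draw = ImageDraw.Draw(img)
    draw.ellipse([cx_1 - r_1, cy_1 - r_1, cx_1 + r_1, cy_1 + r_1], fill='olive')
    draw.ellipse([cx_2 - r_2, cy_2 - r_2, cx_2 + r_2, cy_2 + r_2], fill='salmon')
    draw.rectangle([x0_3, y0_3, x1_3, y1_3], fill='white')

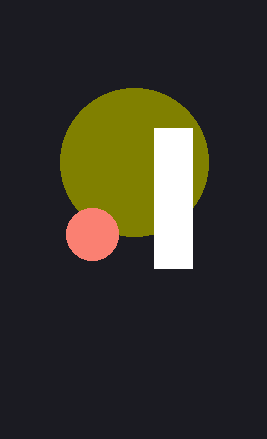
cx_1 = 134, cy_1 = 162, r_1 = 74, cx_2 = 92, cy_2 = 234, r_2 = 26, x0_3 = 154, y0_3 = 128, x1_3 = 192, y1_3 = 268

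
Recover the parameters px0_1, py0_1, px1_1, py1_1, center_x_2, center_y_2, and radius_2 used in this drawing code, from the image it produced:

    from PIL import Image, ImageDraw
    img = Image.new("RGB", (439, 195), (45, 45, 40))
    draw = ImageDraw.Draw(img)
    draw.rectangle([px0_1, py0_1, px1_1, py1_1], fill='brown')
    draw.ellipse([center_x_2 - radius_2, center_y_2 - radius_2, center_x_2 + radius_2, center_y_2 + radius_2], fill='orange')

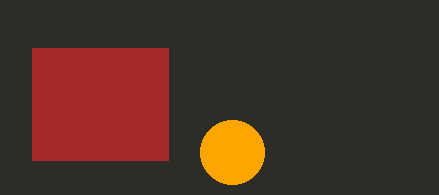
px0_1 = 32, py0_1 = 48, px1_1 = 168, py1_1 = 160, center_x_2 = 232, center_y_2 = 152, radius_2 = 32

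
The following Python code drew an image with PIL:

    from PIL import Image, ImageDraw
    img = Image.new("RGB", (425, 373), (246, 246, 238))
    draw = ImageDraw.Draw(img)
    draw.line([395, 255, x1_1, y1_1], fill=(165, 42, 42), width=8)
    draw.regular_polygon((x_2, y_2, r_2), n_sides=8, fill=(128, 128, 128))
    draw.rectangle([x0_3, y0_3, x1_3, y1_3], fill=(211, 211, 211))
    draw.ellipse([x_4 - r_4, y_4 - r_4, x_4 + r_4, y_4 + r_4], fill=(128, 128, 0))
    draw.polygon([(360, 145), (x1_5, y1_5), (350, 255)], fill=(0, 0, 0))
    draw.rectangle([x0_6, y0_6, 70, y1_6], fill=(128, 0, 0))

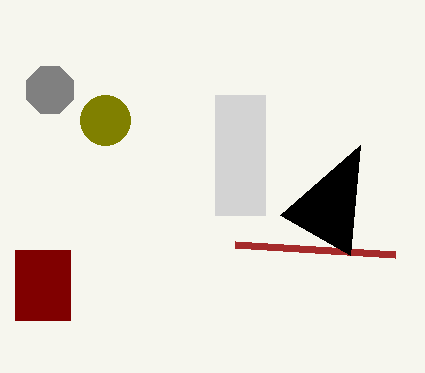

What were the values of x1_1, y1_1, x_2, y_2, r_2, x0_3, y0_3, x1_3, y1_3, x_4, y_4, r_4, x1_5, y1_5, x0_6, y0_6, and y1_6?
x1_1 = 235; y1_1 = 245; x_2 = 50; y_2 = 90; r_2 = 25; x0_3 = 215; y0_3 = 95; x1_3 = 265; y1_3 = 215; x_4 = 105; y_4 = 120; r_4 = 25; x1_5 = 280; y1_5 = 215; x0_6 = 15; y0_6 = 250; y1_6 = 320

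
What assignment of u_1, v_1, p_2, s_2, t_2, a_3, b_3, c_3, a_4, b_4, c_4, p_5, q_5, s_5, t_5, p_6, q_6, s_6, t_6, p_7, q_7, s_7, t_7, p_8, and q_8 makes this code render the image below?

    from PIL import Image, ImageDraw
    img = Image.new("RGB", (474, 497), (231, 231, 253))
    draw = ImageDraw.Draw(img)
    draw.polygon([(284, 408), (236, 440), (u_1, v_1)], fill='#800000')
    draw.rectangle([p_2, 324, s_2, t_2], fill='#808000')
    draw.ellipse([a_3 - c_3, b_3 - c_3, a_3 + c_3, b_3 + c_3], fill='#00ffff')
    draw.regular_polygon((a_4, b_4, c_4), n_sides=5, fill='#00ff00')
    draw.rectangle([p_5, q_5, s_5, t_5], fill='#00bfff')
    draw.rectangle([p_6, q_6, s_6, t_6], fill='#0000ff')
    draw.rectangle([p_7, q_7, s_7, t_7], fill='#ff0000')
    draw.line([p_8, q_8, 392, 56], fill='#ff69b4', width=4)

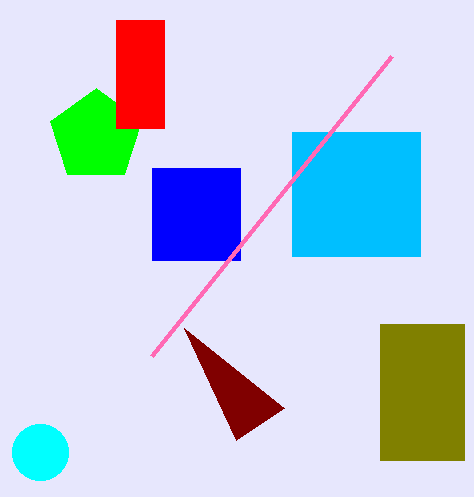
u_1 = 184, v_1 = 328, p_2 = 380, s_2 = 464, t_2 = 460, a_3 = 40, b_3 = 452, c_3 = 28, a_4 = 96, b_4 = 136, c_4 = 48, p_5 = 292, q_5 = 132, s_5 = 420, t_5 = 256, p_6 = 152, q_6 = 168, s_6 = 240, t_6 = 260, p_7 = 116, q_7 = 20, s_7 = 164, t_7 = 128, p_8 = 152, q_8 = 356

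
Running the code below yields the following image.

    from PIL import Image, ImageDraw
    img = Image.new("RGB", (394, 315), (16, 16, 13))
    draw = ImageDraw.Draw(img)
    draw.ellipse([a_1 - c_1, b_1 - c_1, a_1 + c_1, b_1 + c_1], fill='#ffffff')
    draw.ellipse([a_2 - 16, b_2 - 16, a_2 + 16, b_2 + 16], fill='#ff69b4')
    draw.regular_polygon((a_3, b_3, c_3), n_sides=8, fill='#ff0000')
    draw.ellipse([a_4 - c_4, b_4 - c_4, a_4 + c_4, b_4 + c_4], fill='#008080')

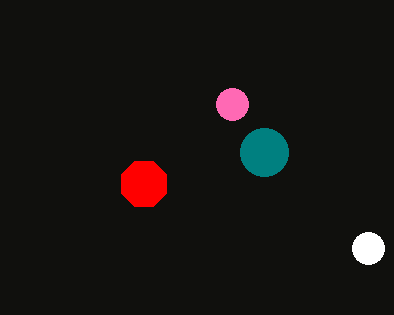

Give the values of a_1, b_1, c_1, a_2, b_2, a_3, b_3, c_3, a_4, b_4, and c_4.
a_1 = 368, b_1 = 248, c_1 = 16, a_2 = 232, b_2 = 104, a_3 = 144, b_3 = 184, c_3 = 24, a_4 = 264, b_4 = 152, c_4 = 24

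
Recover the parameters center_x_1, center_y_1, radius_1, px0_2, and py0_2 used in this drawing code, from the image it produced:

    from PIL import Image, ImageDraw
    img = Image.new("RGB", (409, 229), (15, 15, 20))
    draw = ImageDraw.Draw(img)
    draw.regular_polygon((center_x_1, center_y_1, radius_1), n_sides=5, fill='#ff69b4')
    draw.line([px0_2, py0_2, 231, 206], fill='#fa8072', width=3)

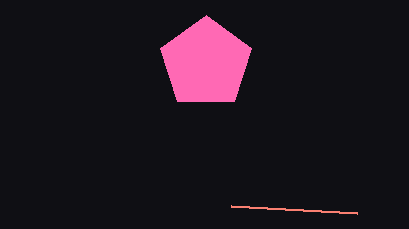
center_x_1 = 206; center_y_1 = 63; radius_1 = 48; px0_2 = 357; py0_2 = 213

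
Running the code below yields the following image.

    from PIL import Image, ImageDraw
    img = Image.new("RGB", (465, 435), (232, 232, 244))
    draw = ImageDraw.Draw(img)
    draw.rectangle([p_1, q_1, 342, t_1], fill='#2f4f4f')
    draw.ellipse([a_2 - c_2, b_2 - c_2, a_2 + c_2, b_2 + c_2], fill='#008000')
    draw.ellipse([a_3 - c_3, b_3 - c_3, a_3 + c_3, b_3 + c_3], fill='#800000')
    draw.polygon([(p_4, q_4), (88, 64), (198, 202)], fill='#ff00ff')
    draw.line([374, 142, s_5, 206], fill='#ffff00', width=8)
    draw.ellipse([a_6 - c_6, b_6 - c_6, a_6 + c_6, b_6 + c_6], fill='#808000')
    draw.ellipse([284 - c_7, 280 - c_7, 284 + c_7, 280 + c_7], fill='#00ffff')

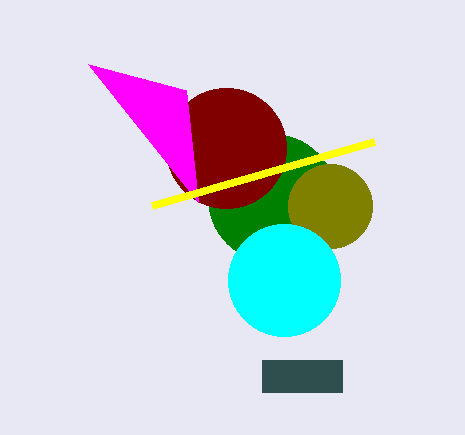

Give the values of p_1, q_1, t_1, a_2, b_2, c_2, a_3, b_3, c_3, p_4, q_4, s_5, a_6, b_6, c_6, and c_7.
p_1 = 262
q_1 = 360
t_1 = 392
a_2 = 272
b_2 = 198
c_2 = 64
a_3 = 226
b_3 = 148
c_3 = 60
p_4 = 186
q_4 = 90
s_5 = 152
a_6 = 330
b_6 = 206
c_6 = 42
c_7 = 56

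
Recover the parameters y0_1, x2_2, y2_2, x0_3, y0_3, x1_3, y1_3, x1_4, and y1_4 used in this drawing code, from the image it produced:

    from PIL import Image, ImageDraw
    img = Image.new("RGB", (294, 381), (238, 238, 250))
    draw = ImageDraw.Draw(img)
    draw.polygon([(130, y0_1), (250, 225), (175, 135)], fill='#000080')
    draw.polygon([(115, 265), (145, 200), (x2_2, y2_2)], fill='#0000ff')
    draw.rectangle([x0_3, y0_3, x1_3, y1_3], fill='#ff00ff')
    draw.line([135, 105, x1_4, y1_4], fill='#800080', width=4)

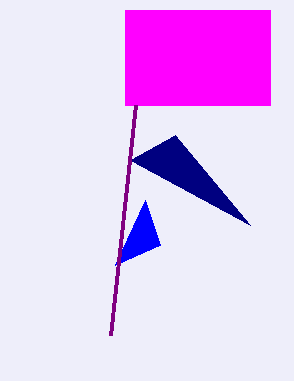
y0_1 = 160, x2_2 = 160, y2_2 = 245, x0_3 = 125, y0_3 = 10, x1_3 = 270, y1_3 = 105, x1_4 = 110, y1_4 = 335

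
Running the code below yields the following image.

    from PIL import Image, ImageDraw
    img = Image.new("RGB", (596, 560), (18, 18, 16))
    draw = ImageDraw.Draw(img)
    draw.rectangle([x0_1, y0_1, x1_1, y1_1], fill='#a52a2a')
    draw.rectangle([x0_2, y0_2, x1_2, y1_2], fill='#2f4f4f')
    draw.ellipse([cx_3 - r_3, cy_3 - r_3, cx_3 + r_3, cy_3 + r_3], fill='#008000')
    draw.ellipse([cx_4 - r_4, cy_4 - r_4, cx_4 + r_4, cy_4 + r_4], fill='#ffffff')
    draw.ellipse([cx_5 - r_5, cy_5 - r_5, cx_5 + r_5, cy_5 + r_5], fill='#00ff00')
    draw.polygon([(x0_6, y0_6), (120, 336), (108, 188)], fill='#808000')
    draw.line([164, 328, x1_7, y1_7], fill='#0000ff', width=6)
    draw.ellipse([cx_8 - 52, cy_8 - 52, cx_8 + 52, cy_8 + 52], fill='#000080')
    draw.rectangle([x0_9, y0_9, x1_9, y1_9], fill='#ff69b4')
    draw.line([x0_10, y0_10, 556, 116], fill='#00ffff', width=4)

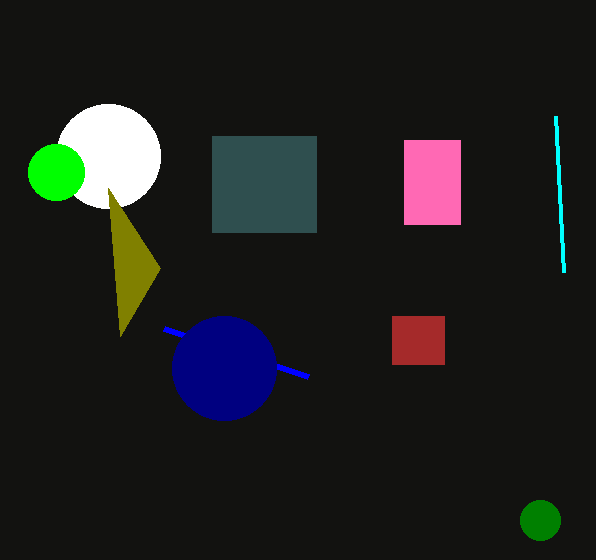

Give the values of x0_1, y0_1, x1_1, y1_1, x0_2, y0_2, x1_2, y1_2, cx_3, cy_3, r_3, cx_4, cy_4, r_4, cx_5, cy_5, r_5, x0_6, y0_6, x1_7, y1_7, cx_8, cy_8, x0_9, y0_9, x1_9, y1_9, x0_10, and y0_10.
x0_1 = 392; y0_1 = 316; x1_1 = 444; y1_1 = 364; x0_2 = 212; y0_2 = 136; x1_2 = 316; y1_2 = 232; cx_3 = 540; cy_3 = 520; r_3 = 20; cx_4 = 108; cy_4 = 156; r_4 = 52; cx_5 = 56; cy_5 = 172; r_5 = 28; x0_6 = 160; y0_6 = 268; x1_7 = 308; y1_7 = 376; cx_8 = 224; cy_8 = 368; x0_9 = 404; y0_9 = 140; x1_9 = 460; y1_9 = 224; x0_10 = 564; y0_10 = 272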